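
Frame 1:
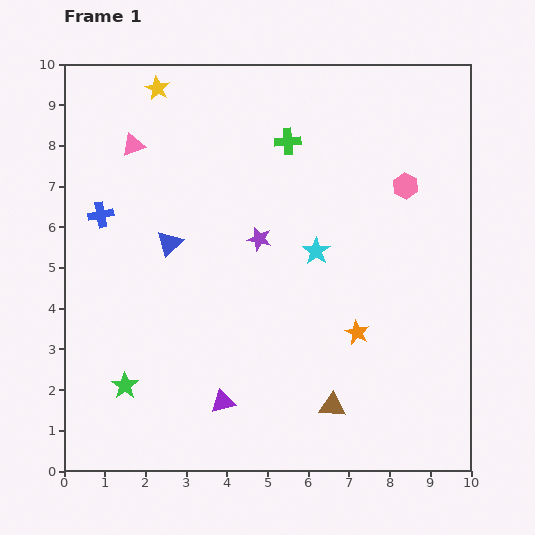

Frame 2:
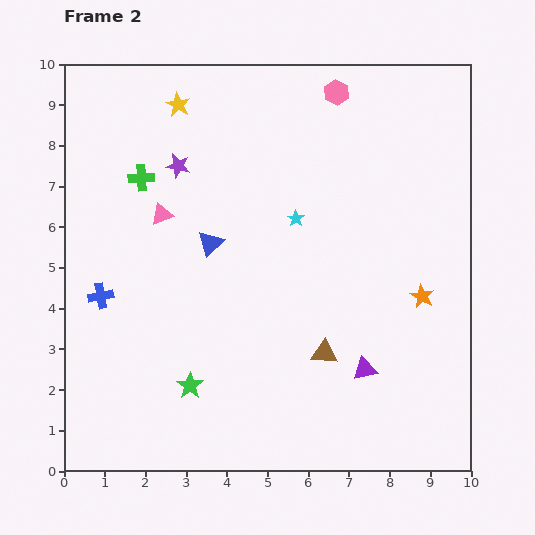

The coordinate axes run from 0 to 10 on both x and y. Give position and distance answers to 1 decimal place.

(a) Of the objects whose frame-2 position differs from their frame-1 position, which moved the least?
the yellow star

(moved 0.6)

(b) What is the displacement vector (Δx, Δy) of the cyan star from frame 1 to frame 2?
(-0.5, 0.8)

The cyan star was at (6.2, 5.4) in frame 1 and (5.7, 6.2) in frame 2.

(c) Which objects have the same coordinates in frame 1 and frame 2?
none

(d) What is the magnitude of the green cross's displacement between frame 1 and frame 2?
3.7

The green cross moved from (5.5, 8.1) to (1.9, 7.2), a distance of √(3.6² + 0.9²) ≈ 3.7.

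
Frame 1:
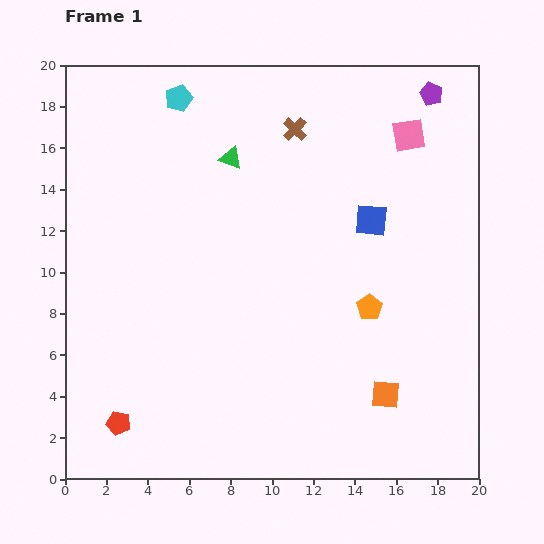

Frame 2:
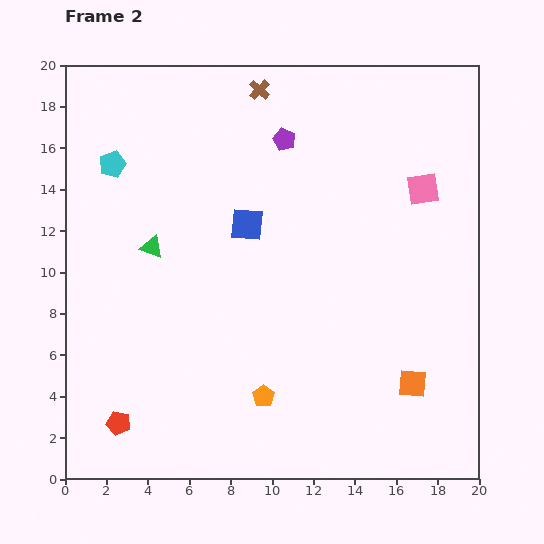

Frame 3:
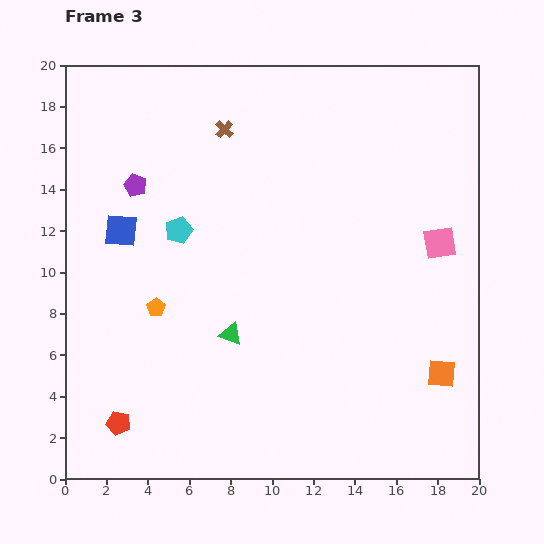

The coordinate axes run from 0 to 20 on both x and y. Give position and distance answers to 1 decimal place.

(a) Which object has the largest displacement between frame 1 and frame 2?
the purple pentagon

(moved 7.4; next 6.7)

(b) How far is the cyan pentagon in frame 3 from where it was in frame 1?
6.4

The cyan pentagon moved from (5.5, 18.4) to (5.5, 12.0), a distance of √(0.0² + 6.4²) ≈ 6.4.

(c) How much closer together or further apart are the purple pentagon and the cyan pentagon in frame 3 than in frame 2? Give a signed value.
-5.4

Distance in frame 2: 8.4. Distance in frame 3: 3.0.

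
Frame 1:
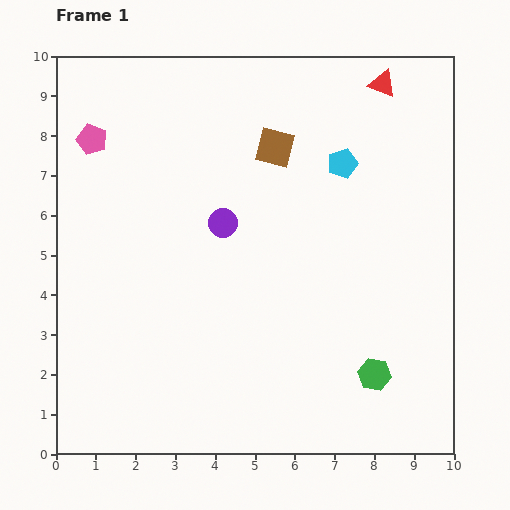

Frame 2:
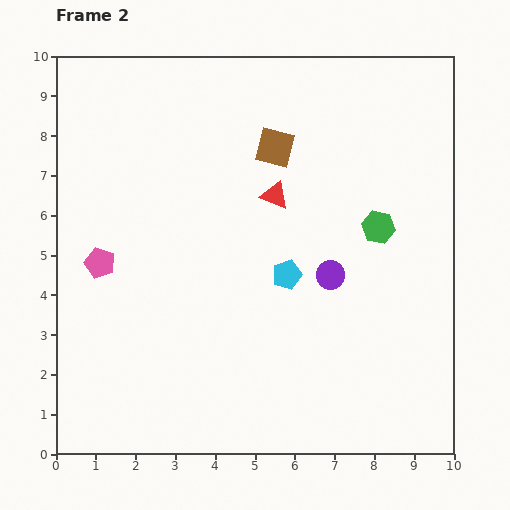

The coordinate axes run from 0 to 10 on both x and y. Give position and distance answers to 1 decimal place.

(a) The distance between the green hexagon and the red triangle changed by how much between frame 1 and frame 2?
-4.6

Distance in frame 1: 7.3. Distance in frame 2: 2.7.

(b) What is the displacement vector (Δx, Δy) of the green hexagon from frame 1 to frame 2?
(0.1, 3.7)

The green hexagon was at (8.0, 2.0) in frame 1 and (8.1, 5.7) in frame 2.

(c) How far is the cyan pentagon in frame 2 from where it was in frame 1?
3.1

The cyan pentagon moved from (7.2, 7.3) to (5.8, 4.5), a distance of √(1.4² + 2.8²) ≈ 3.1.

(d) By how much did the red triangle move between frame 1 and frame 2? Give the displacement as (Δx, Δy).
(-2.7, -2.8)

The red triangle was at (8.2, 9.3) in frame 1 and (5.5, 6.5) in frame 2.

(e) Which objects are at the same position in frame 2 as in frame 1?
the brown square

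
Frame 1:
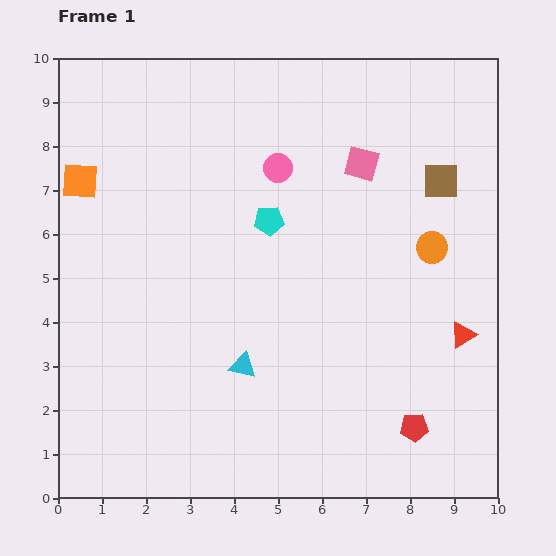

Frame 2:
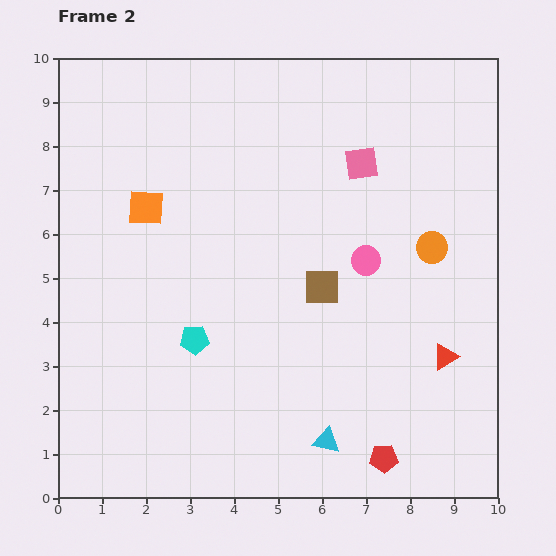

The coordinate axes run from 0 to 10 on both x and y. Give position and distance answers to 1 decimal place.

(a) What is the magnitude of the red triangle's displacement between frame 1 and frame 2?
0.6

The red triangle moved from (9.2, 3.7) to (8.8, 3.2), a distance of √(0.4² + 0.5²) ≈ 0.6.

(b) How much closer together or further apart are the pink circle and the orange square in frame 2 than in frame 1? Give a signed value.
+0.6

Distance in frame 1: 4.5. Distance in frame 2: 5.1.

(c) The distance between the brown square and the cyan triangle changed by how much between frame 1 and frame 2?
-2.7

Distance in frame 1: 6.2. Distance in frame 2: 3.5.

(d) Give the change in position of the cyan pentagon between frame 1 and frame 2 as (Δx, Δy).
(-1.7, -2.7)

The cyan pentagon was at (4.8, 6.3) in frame 1 and (3.1, 3.6) in frame 2.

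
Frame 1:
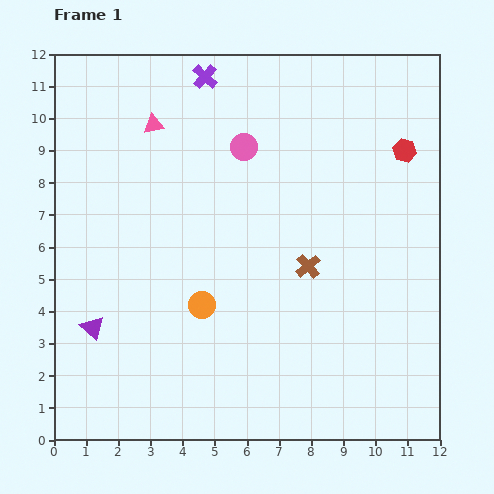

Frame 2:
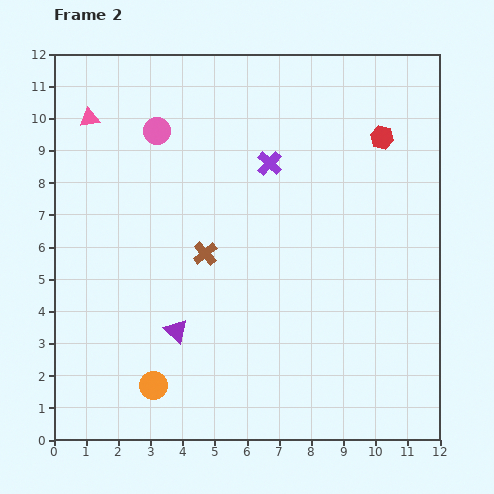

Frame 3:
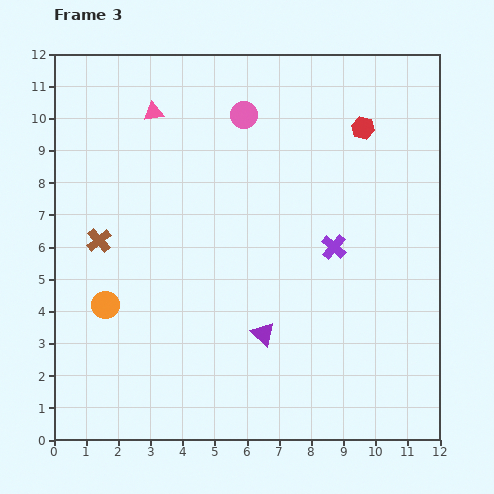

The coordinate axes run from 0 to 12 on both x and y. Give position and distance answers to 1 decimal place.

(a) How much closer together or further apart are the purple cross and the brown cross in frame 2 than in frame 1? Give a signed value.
-3.3

Distance in frame 1: 6.7. Distance in frame 2: 3.4.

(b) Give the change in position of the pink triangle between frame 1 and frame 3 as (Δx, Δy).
(0.0, 0.4)

The pink triangle was at (3.1, 9.8) in frame 1 and (3.1, 10.2) in frame 3.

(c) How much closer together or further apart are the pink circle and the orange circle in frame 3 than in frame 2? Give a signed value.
-0.6

Distance in frame 2: 7.9. Distance in frame 3: 7.3.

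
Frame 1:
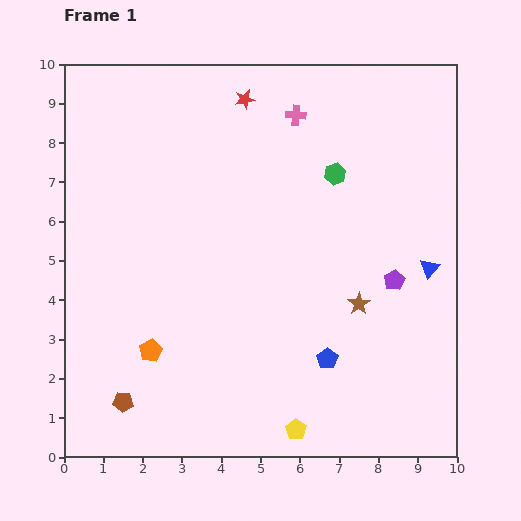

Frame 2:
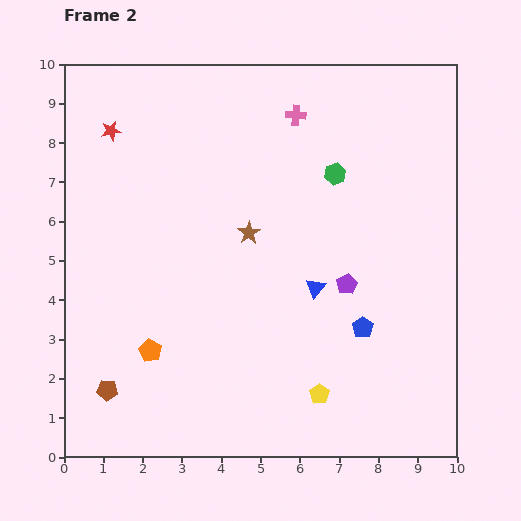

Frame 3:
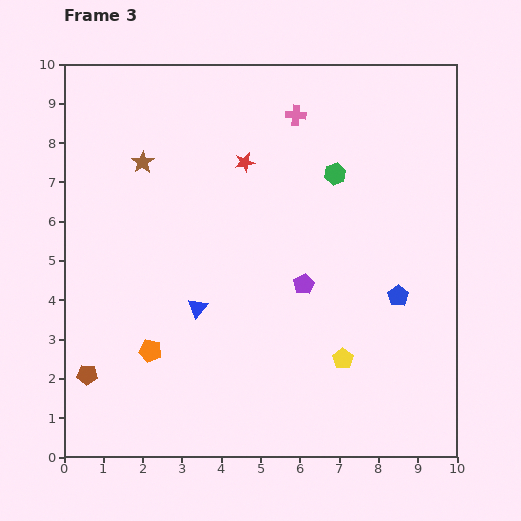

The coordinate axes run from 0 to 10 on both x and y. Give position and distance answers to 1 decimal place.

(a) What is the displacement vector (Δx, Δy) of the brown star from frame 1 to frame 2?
(-2.8, 1.8)

The brown star was at (7.5, 3.9) in frame 1 and (4.7, 5.7) in frame 2.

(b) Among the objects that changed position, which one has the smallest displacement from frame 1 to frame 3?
the brown pentagon

(moved 1.1)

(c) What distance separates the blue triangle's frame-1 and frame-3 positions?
6.0

The blue triangle moved from (9.3, 4.8) to (3.4, 3.8), a distance of √(5.9² + 1.0²) ≈ 6.0.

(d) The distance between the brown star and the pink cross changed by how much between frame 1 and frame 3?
-1.0

Distance in frame 1: 5.1. Distance in frame 3: 4.1.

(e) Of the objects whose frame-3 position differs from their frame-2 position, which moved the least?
the brown pentagon

(moved 0.6)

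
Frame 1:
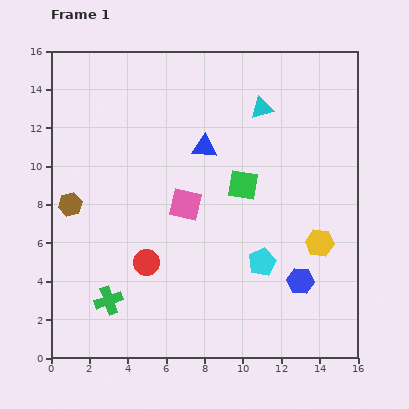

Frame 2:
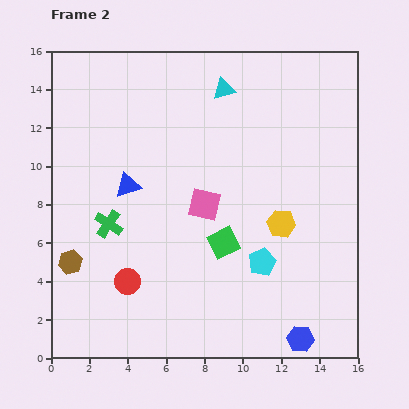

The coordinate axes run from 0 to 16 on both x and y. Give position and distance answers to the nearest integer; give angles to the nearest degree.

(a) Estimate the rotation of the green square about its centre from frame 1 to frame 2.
35° counter-clockwise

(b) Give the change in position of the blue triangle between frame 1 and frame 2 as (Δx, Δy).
(-4, -2)

The blue triangle was at (8, 11) in frame 1 and (4, 9) in frame 2.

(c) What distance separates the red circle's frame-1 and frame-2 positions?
1

The red circle moved from (5, 5) to (4, 4), a distance of √(1² + 1²) ≈ 1.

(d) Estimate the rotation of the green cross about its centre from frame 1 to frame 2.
38° counter-clockwise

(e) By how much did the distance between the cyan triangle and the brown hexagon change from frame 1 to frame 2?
+1

Distance in frame 1: 11. Distance in frame 2: 12.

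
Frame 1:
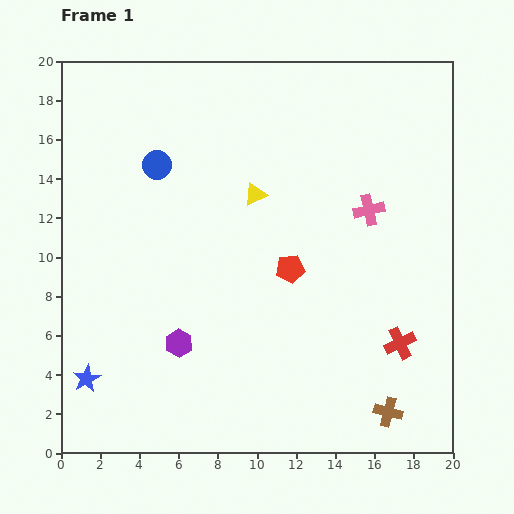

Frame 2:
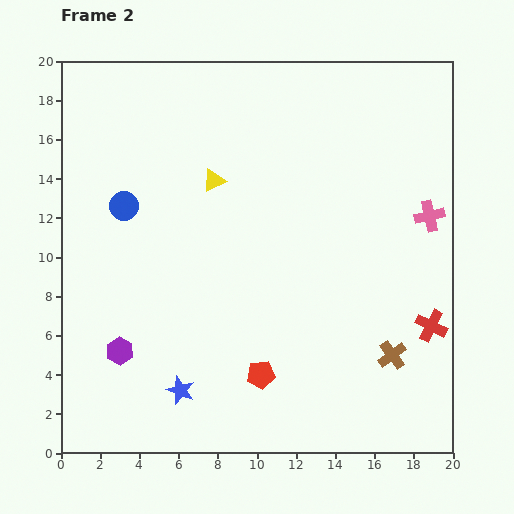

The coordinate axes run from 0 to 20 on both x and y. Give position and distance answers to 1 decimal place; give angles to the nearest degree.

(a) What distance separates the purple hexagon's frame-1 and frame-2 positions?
3.0

The purple hexagon moved from (6.0, 5.6) to (3.0, 5.2), a distance of √(3.0² + 0.4²) ≈ 3.0.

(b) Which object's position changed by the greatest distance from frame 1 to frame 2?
the red pentagon

(moved 5.6; next 4.8)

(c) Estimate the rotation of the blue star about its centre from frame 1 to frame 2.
22° counter-clockwise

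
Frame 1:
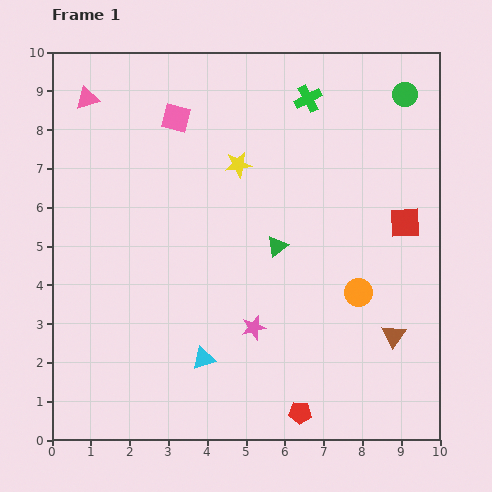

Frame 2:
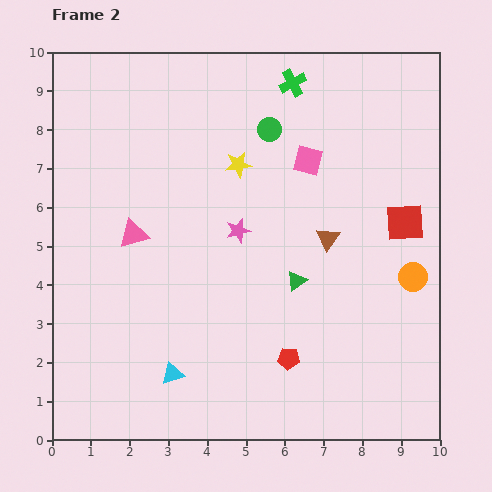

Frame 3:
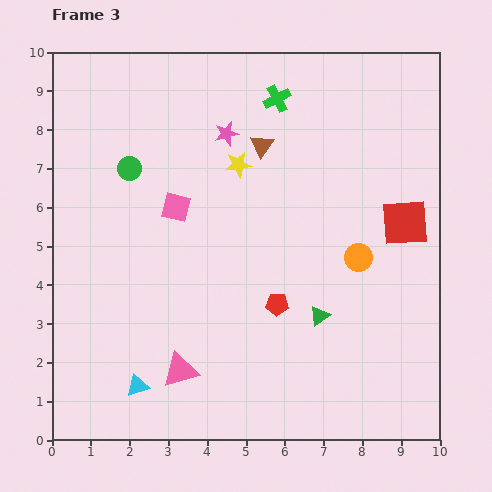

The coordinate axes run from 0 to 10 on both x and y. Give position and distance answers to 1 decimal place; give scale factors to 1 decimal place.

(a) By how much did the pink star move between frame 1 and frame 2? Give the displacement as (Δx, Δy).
(-0.4, 2.5)

The pink star was at (5.2, 2.9) in frame 1 and (4.8, 5.4) in frame 2.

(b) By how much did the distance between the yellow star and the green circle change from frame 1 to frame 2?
-3.5

Distance in frame 1: 4.7. Distance in frame 2: 1.2.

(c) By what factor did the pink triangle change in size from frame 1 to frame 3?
1.5×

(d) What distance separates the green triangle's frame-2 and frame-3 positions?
1.1

The green triangle moved from (6.3, 4.1) to (6.9, 3.2), a distance of √(0.6² + 0.9²) ≈ 1.1.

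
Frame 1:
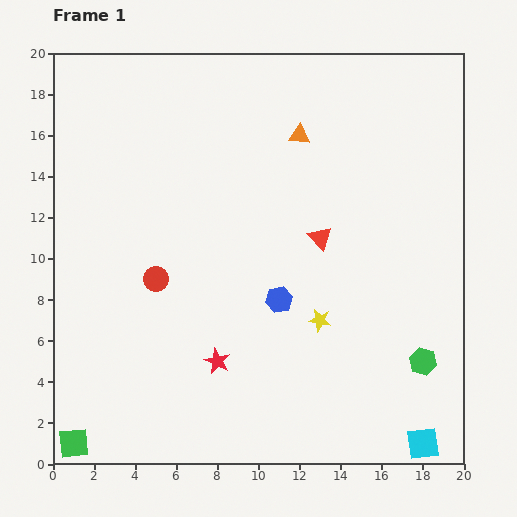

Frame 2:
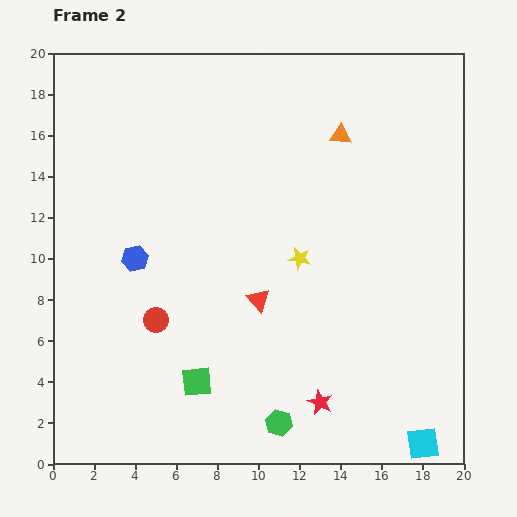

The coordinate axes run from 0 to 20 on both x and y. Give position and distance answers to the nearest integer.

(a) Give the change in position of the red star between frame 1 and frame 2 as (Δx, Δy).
(5, -2)

The red star was at (8, 5) in frame 1 and (13, 3) in frame 2.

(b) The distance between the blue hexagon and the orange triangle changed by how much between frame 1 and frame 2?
+4

Distance in frame 1: 8. Distance in frame 2: 12.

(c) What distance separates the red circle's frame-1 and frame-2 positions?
2

The red circle moved from (5, 9) to (5, 7), a distance of √(0² + 2²) ≈ 2.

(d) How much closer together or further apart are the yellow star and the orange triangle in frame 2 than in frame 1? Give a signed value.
-3

Distance in frame 1: 9. Distance in frame 2: 6.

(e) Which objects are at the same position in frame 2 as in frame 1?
the cyan square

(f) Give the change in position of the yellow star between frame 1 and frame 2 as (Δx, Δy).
(-1, 3)

The yellow star was at (13, 7) in frame 1 and (12, 10) in frame 2.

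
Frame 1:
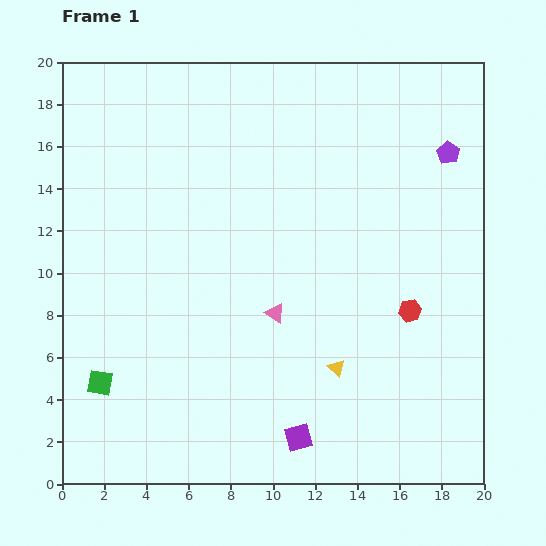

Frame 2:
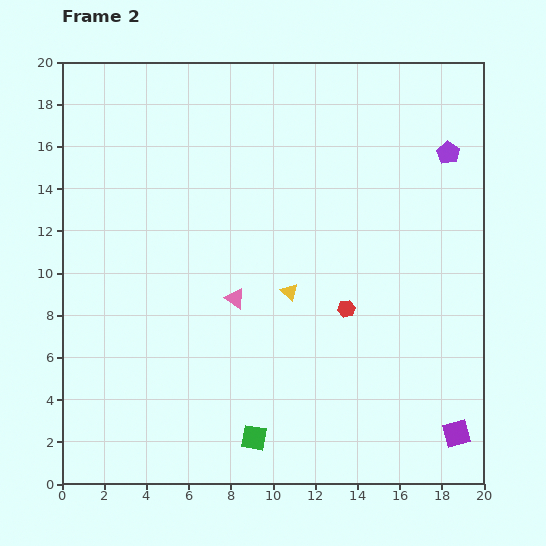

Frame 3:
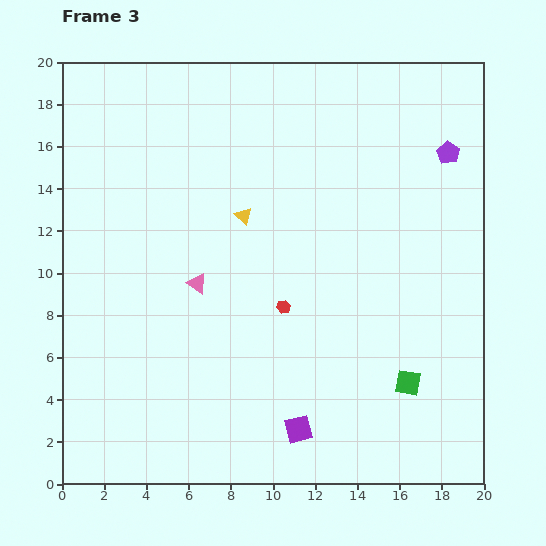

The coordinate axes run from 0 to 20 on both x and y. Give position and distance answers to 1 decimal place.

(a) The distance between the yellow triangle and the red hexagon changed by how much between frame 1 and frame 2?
-1.6

Distance in frame 1: 4.4. Distance in frame 2: 2.8.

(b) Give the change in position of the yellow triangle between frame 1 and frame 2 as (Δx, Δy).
(-2.2, 3.6)

The yellow triangle was at (13.0, 5.5) in frame 1 and (10.8, 9.1) in frame 2.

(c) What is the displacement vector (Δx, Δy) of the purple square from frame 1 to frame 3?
(0.0, 0.4)

The purple square was at (11.2, 2.2) in frame 1 and (11.2, 2.6) in frame 3.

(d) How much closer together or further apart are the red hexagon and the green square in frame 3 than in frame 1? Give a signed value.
-8.2

Distance in frame 1: 15.1. Distance in frame 3: 6.9.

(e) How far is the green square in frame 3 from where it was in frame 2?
7.7

The green square moved from (9.1, 2.2) to (16.4, 4.8), a distance of √(7.3² + 2.6²) ≈ 7.7.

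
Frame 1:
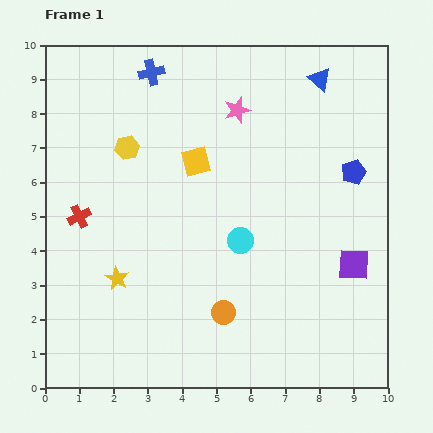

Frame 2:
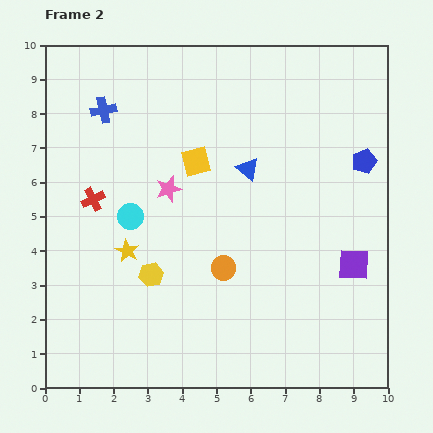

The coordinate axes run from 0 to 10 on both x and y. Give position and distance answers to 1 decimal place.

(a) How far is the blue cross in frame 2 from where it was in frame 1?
1.8

The blue cross moved from (3.1, 9.2) to (1.7, 8.1), a distance of √(1.4² + 1.1²) ≈ 1.8.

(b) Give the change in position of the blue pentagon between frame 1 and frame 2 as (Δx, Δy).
(0.3, 0.3)

The blue pentagon was at (9.0, 6.3) in frame 1 and (9.3, 6.6) in frame 2.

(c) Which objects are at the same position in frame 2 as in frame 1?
the yellow square, the purple square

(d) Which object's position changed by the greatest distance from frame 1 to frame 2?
the yellow hexagon

(moved 3.8; next 3.3)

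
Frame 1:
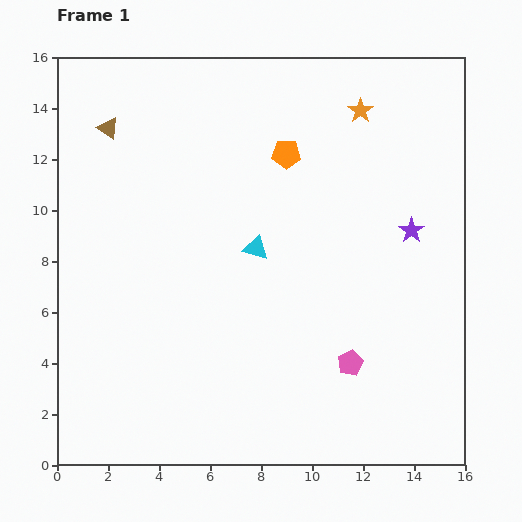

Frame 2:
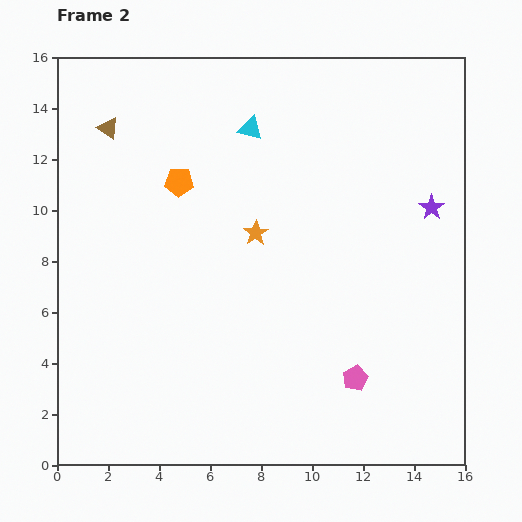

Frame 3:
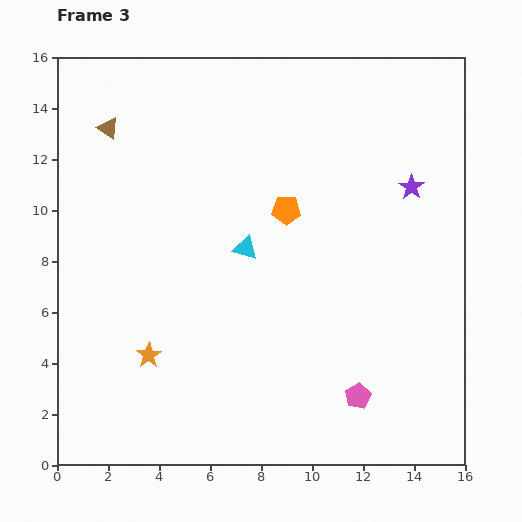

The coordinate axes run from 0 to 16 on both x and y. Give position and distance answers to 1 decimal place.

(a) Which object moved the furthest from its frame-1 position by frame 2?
the orange star

(moved 6.3; next 4.7)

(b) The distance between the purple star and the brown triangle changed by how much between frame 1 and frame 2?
+0.5

Distance in frame 1: 12.6. Distance in frame 2: 13.1.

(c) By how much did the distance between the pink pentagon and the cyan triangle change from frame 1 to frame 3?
+1.5

Distance in frame 1: 5.8. Distance in frame 3: 7.3.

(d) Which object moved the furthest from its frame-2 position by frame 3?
the orange star

(moved 6.4; next 4.7)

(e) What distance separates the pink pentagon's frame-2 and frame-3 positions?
0.7

The pink pentagon moved from (11.7, 3.4) to (11.8, 2.7), a distance of √(0.1² + 0.7²) ≈ 0.7.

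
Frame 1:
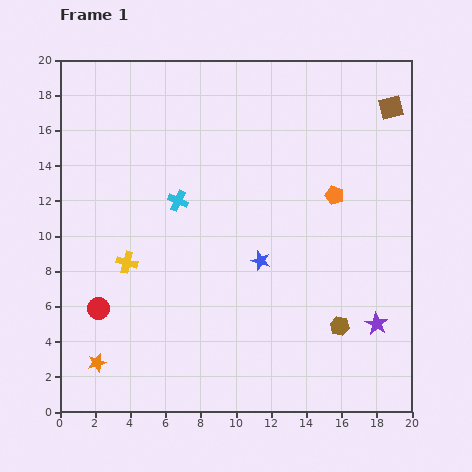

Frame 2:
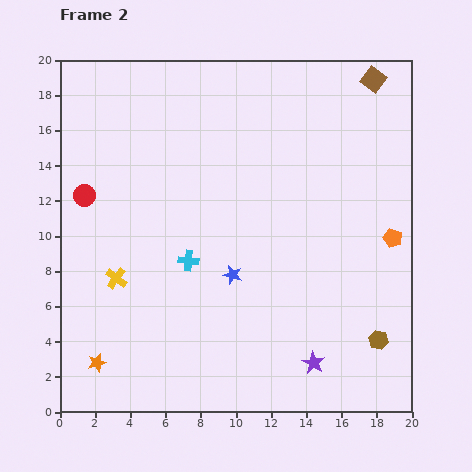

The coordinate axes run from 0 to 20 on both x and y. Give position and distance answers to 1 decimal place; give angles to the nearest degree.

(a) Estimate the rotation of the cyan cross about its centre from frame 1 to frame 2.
17° counter-clockwise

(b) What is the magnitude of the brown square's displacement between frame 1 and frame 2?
1.9

The brown square moved from (18.8, 17.3) to (17.8, 18.9), a distance of √(1.0² + 1.6²) ≈ 1.9.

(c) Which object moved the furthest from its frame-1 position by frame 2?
the red circle

(moved 6.4; next 4.2)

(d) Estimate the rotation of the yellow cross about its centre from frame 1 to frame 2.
23° clockwise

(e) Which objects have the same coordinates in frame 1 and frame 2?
the orange star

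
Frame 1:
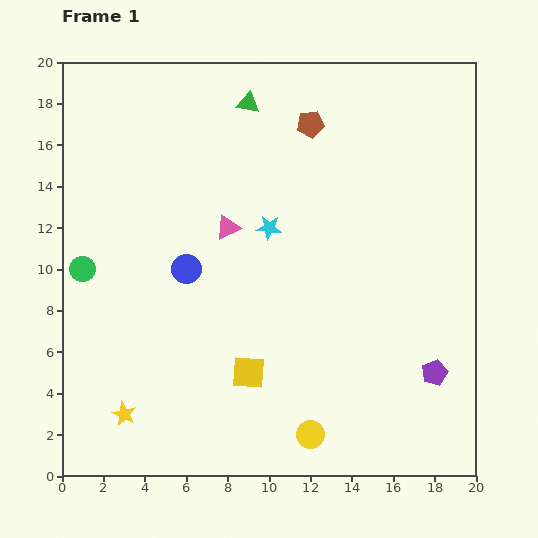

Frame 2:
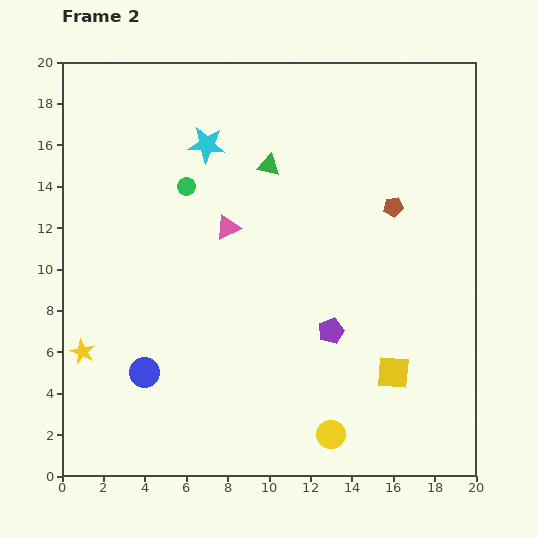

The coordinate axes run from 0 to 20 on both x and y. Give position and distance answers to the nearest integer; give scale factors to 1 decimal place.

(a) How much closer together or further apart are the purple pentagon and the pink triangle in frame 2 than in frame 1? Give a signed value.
-5

Distance in frame 1: 12. Distance in frame 2: 7.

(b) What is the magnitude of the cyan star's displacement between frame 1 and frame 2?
5

The cyan star moved from (10, 12) to (7, 16), a distance of √(3² + 4²) ≈ 5.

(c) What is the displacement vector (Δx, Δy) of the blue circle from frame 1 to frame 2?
(-2, -5)

The blue circle was at (6, 10) in frame 1 and (4, 5) in frame 2.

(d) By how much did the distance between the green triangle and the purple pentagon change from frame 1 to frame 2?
-7

Distance in frame 1: 16. Distance in frame 2: 9.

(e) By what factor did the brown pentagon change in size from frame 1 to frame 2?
0.7×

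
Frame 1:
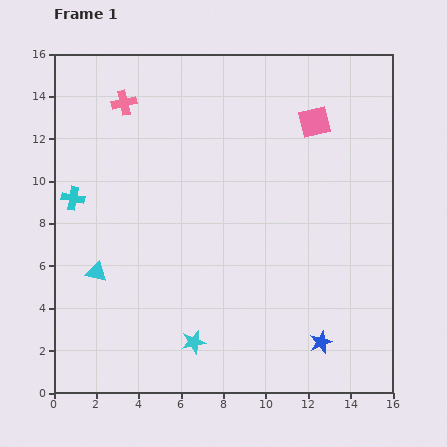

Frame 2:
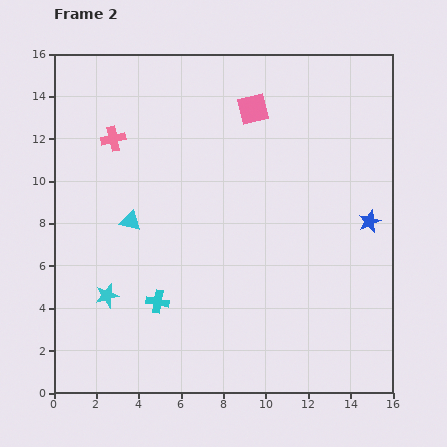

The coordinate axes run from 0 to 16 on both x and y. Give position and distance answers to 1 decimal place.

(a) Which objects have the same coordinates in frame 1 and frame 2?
none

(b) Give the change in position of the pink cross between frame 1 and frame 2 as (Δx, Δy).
(-0.5, -1.7)

The pink cross was at (3.3, 13.7) in frame 1 and (2.8, 12.0) in frame 2.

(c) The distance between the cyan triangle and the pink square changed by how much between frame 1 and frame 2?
-4.6

Distance in frame 1: 12.5. Distance in frame 2: 7.9.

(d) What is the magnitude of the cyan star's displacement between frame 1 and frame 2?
4.7

The cyan star moved from (6.6, 2.4) to (2.5, 4.6), a distance of √(4.1² + 2.2²) ≈ 4.7.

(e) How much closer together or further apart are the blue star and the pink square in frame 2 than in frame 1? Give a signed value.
-2.8

Distance in frame 1: 10.4. Distance in frame 2: 7.6.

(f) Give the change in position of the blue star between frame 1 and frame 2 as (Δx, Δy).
(2.3, 5.7)

The blue star was at (12.6, 2.4) in frame 1 and (14.9, 8.1) in frame 2.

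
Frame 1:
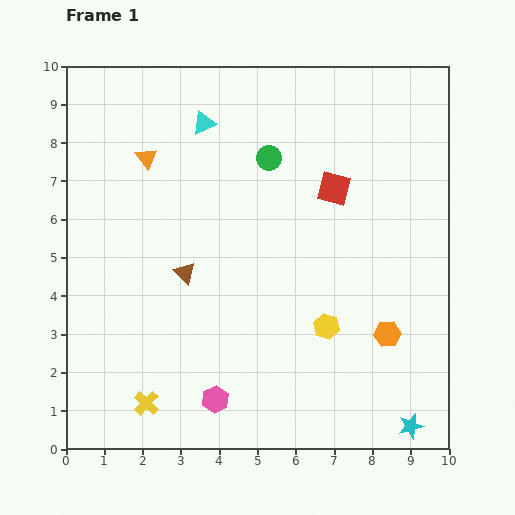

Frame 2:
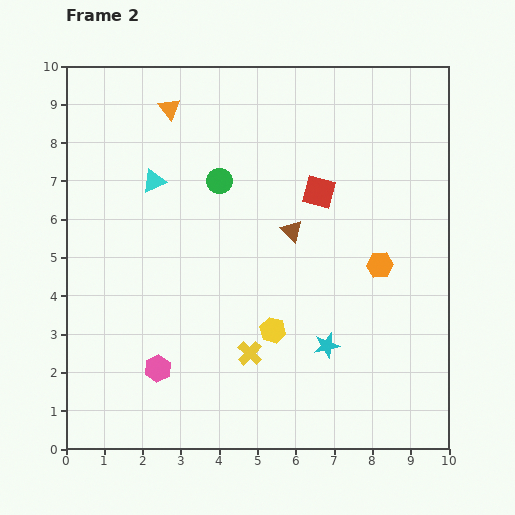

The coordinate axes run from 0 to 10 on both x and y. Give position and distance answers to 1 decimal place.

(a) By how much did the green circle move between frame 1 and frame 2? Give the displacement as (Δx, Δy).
(-1.3, -0.6)

The green circle was at (5.3, 7.6) in frame 1 and (4.0, 7.0) in frame 2.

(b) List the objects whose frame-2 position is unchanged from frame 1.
none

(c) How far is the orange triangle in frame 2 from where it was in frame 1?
1.4

The orange triangle moved from (2.1, 7.6) to (2.7, 8.9), a distance of √(0.6² + 1.3²) ≈ 1.4.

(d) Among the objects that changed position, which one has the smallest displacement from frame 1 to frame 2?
the red square

(moved 0.4)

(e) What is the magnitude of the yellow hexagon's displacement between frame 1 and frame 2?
1.4

The yellow hexagon moved from (6.8, 3.2) to (5.4, 3.1), a distance of √(1.4² + 0.1²) ≈ 1.4.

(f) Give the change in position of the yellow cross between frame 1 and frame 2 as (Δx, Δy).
(2.7, 1.3)

The yellow cross was at (2.1, 1.2) in frame 1 and (4.8, 2.5) in frame 2.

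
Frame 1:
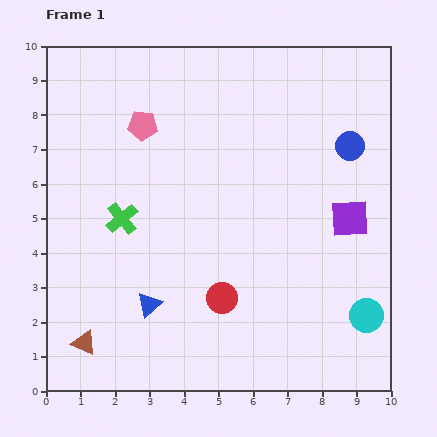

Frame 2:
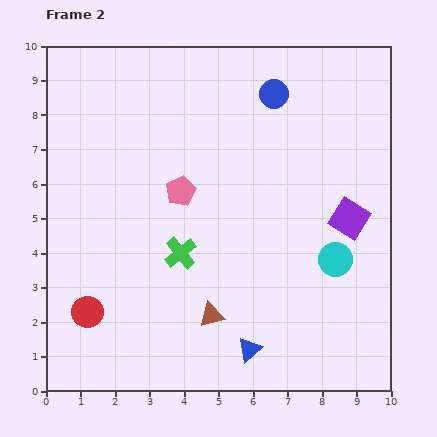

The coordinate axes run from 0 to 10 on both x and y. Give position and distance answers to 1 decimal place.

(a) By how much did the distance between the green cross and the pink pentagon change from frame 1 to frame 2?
-1.0

Distance in frame 1: 2.8. Distance in frame 2: 1.8.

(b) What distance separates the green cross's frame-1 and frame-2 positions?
2.0

The green cross moved from (2.2, 5.0) to (3.9, 4.0), a distance of √(1.7² + 1.0²) ≈ 2.0.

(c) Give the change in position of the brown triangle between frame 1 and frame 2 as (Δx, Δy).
(3.7, 0.8)

The brown triangle was at (1.1, 1.4) in frame 1 and (4.8, 2.2) in frame 2.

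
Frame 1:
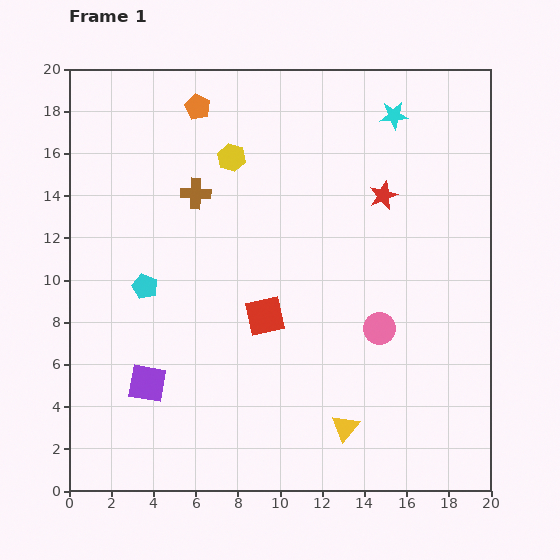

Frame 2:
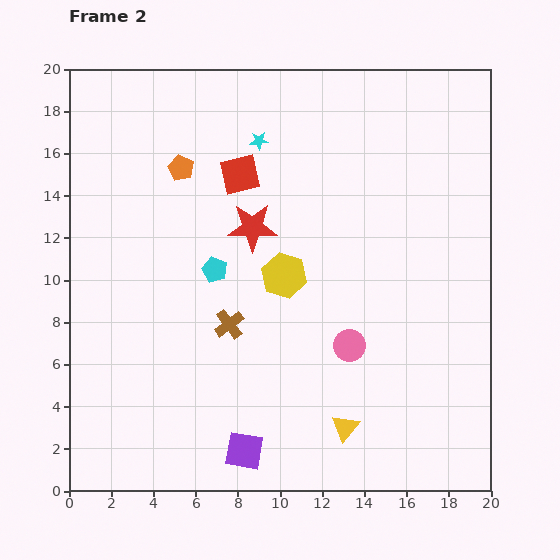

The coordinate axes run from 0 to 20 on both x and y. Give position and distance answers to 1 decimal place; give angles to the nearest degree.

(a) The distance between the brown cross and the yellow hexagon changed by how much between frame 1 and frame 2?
+1.1

Distance in frame 1: 2.4. Distance in frame 2: 3.5.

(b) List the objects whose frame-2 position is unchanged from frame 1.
the yellow triangle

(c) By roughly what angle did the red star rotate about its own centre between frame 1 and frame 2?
22° clockwise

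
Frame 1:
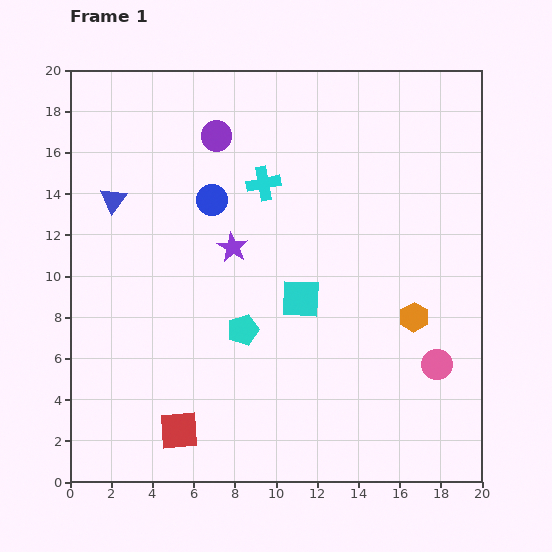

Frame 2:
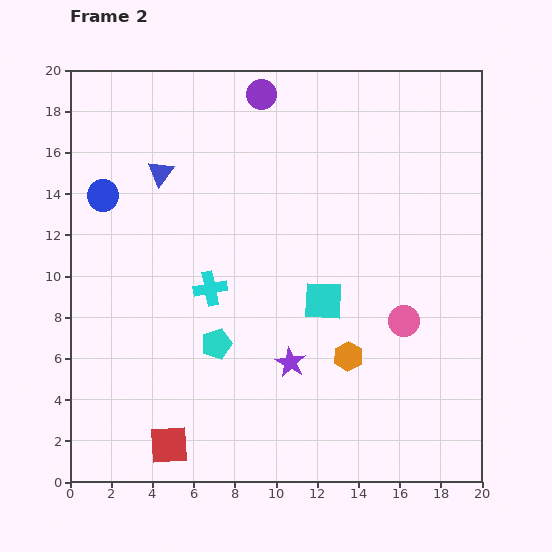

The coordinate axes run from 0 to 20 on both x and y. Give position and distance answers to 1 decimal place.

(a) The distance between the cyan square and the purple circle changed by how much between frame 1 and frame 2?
+1.5

Distance in frame 1: 8.9. Distance in frame 2: 10.4.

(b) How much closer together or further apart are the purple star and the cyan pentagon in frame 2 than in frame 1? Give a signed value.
-0.3

Distance in frame 1: 4.0. Distance in frame 2: 3.7.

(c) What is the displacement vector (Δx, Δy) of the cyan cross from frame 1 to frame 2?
(-2.6, -5.1)

The cyan cross was at (9.4, 14.5) in frame 1 and (6.8, 9.4) in frame 2.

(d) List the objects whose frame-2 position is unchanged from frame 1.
none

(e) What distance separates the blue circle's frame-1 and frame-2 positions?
5.3

The blue circle moved from (6.9, 13.7) to (1.6, 13.9), a distance of √(5.3² + 0.2²) ≈ 5.3.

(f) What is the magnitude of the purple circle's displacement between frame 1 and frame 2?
3.0

The purple circle moved from (7.1, 16.8) to (9.3, 18.8), a distance of √(2.2² + 2.0²) ≈ 3.0.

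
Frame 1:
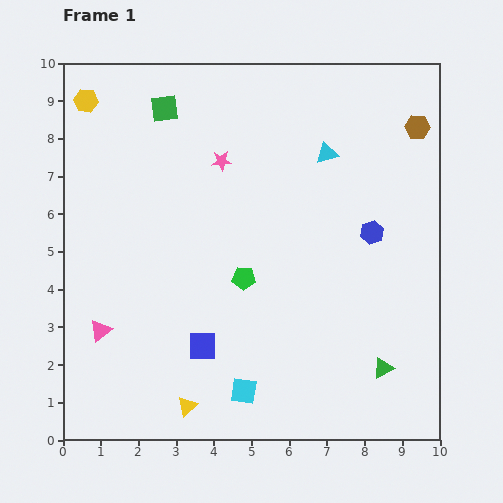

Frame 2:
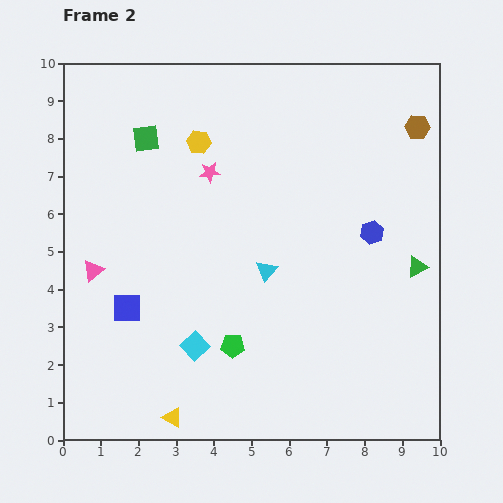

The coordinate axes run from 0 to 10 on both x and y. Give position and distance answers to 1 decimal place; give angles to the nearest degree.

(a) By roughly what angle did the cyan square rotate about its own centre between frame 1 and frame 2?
38° clockwise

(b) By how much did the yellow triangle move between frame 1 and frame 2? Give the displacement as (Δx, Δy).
(-0.4, -0.3)

The yellow triangle was at (3.3, 0.9) in frame 1 and (2.9, 0.6) in frame 2.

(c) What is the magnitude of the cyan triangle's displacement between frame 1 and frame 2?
3.5

The cyan triangle moved from (7.0, 7.6) to (5.4, 4.5), a distance of √(1.6² + 3.1²) ≈ 3.5.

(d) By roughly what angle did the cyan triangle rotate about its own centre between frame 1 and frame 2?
35° counter-clockwise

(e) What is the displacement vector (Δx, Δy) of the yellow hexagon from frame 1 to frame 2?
(3.0, -1.1)

The yellow hexagon was at (0.6, 9.0) in frame 1 and (3.6, 7.9) in frame 2.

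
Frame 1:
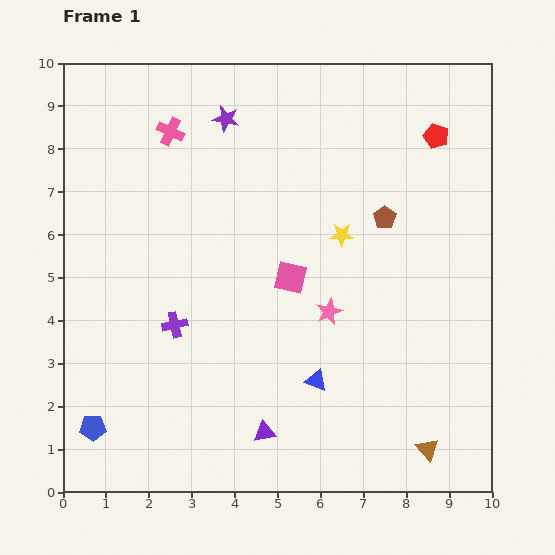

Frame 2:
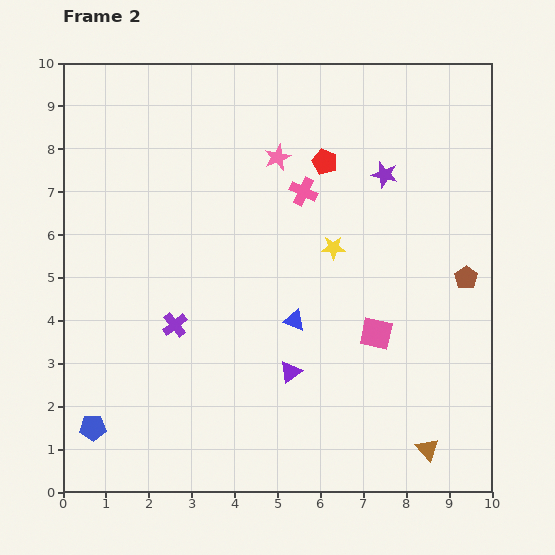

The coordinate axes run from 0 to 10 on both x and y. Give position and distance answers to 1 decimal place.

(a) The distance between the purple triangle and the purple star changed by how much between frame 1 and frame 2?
-2.3

Distance in frame 1: 7.4. Distance in frame 2: 5.1.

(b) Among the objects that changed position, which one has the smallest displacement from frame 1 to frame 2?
the yellow star

(moved 0.4)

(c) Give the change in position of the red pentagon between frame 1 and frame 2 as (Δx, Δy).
(-2.6, -0.6)

The red pentagon was at (8.7, 8.3) in frame 1 and (6.1, 7.7) in frame 2.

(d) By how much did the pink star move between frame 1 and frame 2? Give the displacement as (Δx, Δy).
(-1.2, 3.6)

The pink star was at (6.2, 4.2) in frame 1 and (5.0, 7.8) in frame 2.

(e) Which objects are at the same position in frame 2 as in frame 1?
the blue pentagon, the brown triangle, the purple cross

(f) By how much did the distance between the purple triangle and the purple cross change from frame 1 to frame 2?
-0.4

Distance in frame 1: 3.3. Distance in frame 2: 2.9.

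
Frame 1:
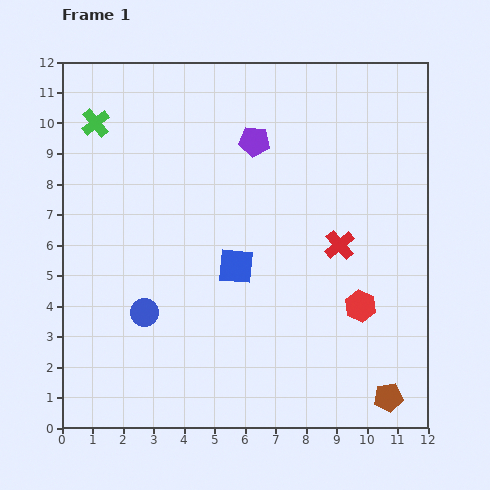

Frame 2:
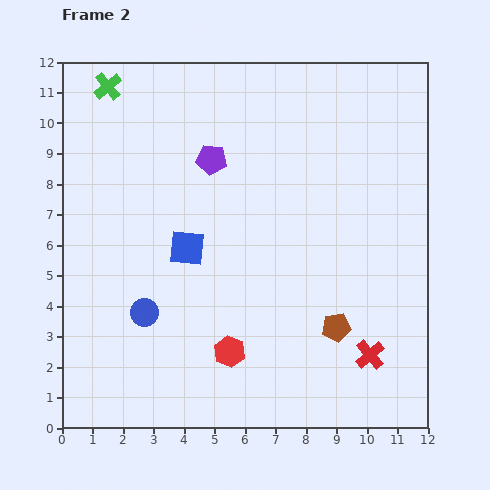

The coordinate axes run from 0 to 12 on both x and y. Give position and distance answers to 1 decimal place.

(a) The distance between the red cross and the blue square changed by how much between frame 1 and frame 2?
+3.4

Distance in frame 1: 3.5. Distance in frame 2: 6.9.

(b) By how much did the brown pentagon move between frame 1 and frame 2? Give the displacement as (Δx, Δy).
(-1.7, 2.3)

The brown pentagon was at (10.7, 1.0) in frame 1 and (9.0, 3.3) in frame 2.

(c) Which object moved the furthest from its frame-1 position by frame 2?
the red hexagon

(moved 4.6; next 3.7)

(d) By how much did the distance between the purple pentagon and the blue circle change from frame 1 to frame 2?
-1.2

Distance in frame 1: 6.7. Distance in frame 2: 5.5.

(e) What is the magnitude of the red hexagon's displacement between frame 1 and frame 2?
4.6

The red hexagon moved from (9.8, 4.0) to (5.5, 2.5), a distance of √(4.3² + 1.5²) ≈ 4.6.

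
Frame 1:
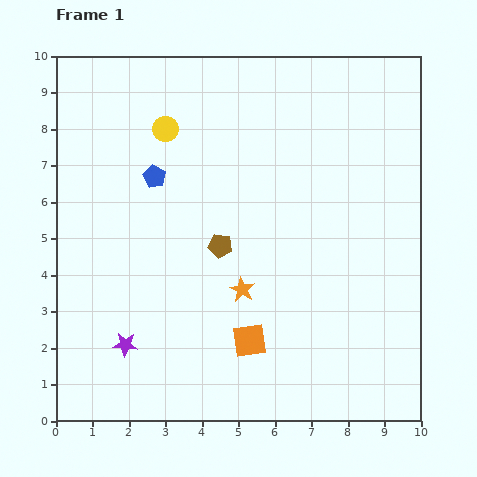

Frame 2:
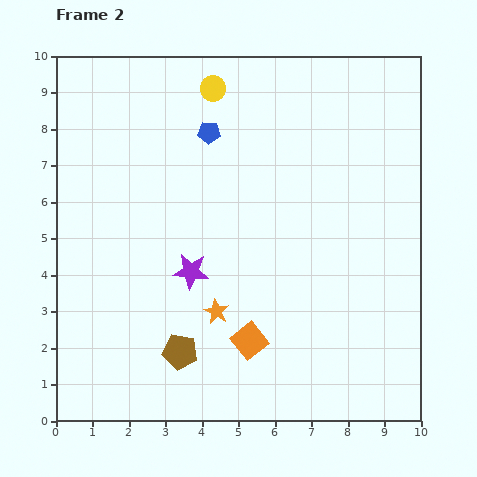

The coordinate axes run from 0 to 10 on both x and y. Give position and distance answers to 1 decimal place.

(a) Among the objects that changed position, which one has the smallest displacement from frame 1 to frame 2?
the orange star

(moved 0.9)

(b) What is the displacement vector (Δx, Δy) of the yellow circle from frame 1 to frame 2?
(1.3, 1.1)

The yellow circle was at (3.0, 8.0) in frame 1 and (4.3, 9.1) in frame 2.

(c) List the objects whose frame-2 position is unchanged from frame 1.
the orange square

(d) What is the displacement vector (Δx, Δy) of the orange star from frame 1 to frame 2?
(-0.7, -0.6)

The orange star was at (5.1, 3.6) in frame 1 and (4.4, 3.0) in frame 2.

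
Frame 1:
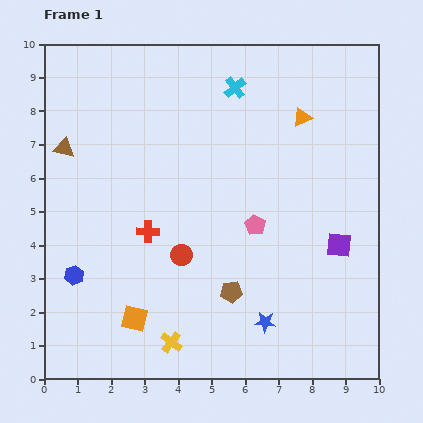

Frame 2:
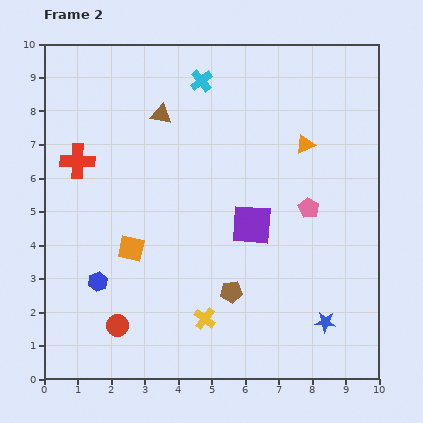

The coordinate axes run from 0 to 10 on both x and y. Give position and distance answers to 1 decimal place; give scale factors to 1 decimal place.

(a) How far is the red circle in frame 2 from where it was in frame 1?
2.8

The red circle moved from (4.1, 3.7) to (2.2, 1.6), a distance of √(1.9² + 2.1²) ≈ 2.8.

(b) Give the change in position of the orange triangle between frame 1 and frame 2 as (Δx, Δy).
(0.1, -0.8)

The orange triangle was at (7.7, 7.8) in frame 1 and (7.8, 7.0) in frame 2.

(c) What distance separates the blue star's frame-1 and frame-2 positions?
1.8

The blue star moved from (6.6, 1.7) to (8.4, 1.7), a distance of √(1.8² + 0.0²) ≈ 1.8.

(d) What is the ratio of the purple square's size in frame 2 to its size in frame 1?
1.6×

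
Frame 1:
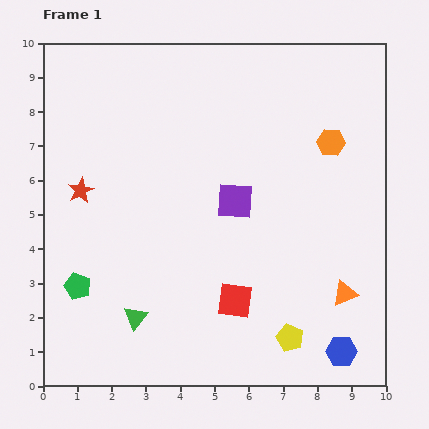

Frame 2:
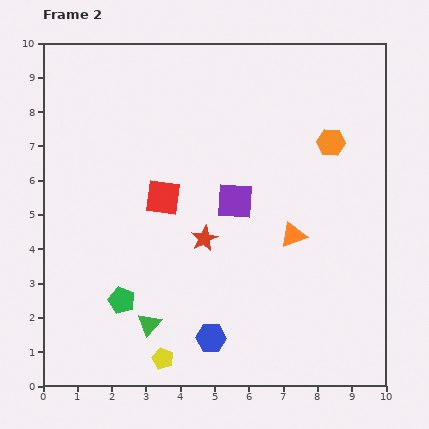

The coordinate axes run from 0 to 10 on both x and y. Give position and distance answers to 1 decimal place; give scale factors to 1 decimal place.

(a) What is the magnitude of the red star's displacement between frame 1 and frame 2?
3.9

The red star moved from (1.1, 5.7) to (4.7, 4.3), a distance of √(3.6² + 1.4²) ≈ 3.9.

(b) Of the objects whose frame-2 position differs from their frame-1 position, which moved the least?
the green triangle

(moved 0.4)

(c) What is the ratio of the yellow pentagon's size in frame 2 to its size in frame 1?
0.8×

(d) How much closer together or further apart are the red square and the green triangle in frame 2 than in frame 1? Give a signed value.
+0.8

Distance in frame 1: 2.9. Distance in frame 2: 3.7.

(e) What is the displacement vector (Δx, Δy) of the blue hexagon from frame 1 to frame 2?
(-3.8, 0.4)

The blue hexagon was at (8.7, 1.0) in frame 1 and (4.9, 1.4) in frame 2.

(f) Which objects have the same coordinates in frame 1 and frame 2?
the purple square, the orange hexagon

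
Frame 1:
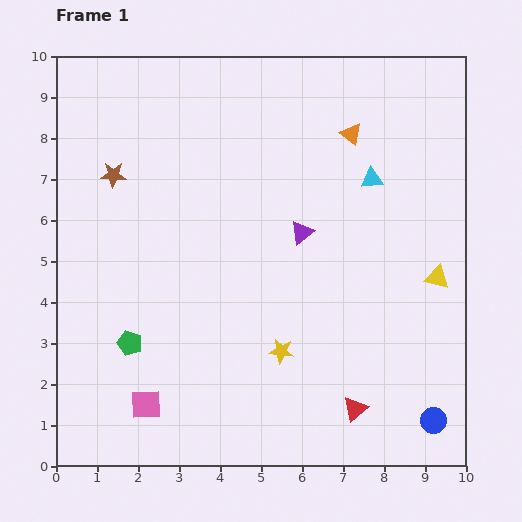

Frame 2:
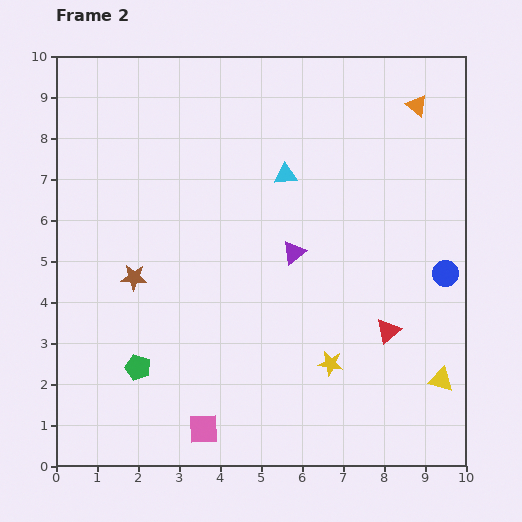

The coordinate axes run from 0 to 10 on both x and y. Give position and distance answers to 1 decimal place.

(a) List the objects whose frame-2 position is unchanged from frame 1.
none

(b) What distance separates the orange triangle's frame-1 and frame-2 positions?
1.7

The orange triangle moved from (7.2, 8.1) to (8.8, 8.8), a distance of √(1.6² + 0.7²) ≈ 1.7.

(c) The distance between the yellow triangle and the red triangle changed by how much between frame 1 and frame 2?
-2.0

Distance in frame 1: 3.8. Distance in frame 2: 1.8.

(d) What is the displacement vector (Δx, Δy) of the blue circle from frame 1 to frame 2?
(0.3, 3.6)

The blue circle was at (9.2, 1.1) in frame 1 and (9.5, 4.7) in frame 2.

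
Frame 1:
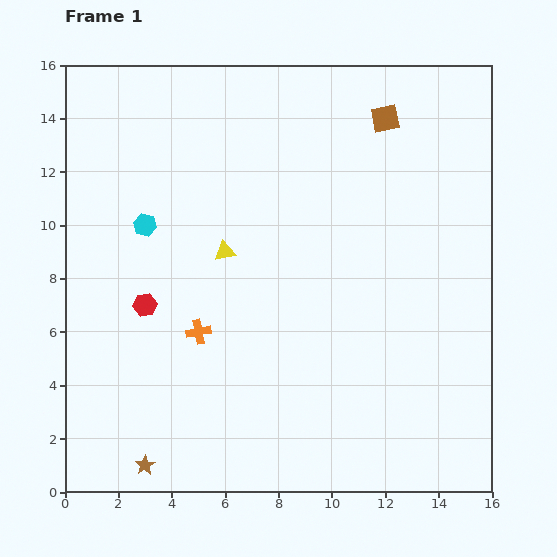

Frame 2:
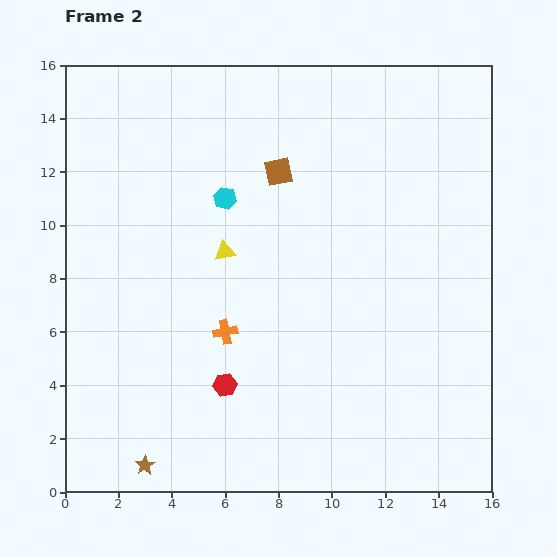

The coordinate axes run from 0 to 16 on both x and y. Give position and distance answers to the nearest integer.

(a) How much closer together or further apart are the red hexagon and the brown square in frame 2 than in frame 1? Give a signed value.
-3

Distance in frame 1: 11. Distance in frame 2: 8.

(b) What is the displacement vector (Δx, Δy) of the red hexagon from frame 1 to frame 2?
(3, -3)

The red hexagon was at (3, 7) in frame 1 and (6, 4) in frame 2.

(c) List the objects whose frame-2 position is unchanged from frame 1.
the yellow triangle, the brown star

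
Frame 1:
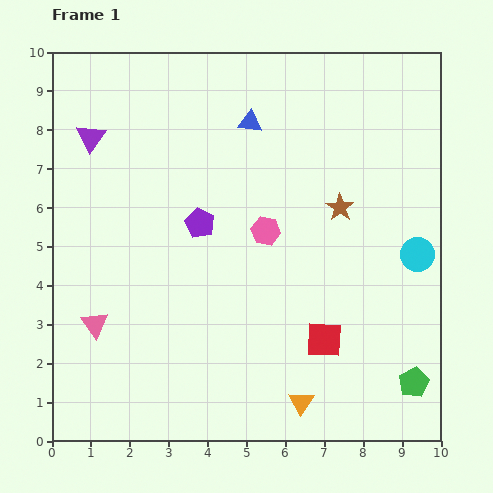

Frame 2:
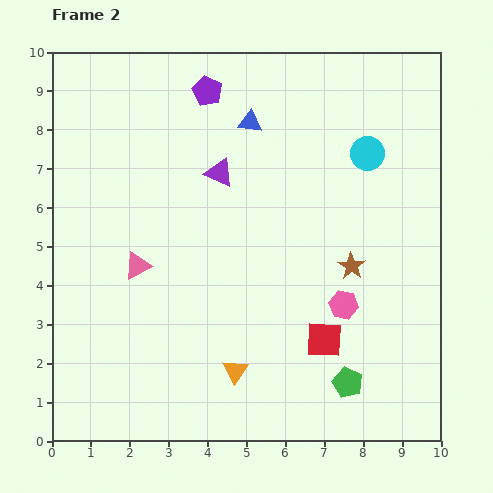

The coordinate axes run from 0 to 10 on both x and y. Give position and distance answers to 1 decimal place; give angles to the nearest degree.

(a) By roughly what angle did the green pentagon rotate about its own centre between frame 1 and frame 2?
21° counter-clockwise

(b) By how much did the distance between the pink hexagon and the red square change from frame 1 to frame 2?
-2.2

Distance in frame 1: 3.2. Distance in frame 2: 1.0.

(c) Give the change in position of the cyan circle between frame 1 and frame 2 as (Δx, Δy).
(-1.3, 2.6)

The cyan circle was at (9.4, 4.8) in frame 1 and (8.1, 7.4) in frame 2.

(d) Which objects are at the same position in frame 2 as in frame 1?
the red square, the blue triangle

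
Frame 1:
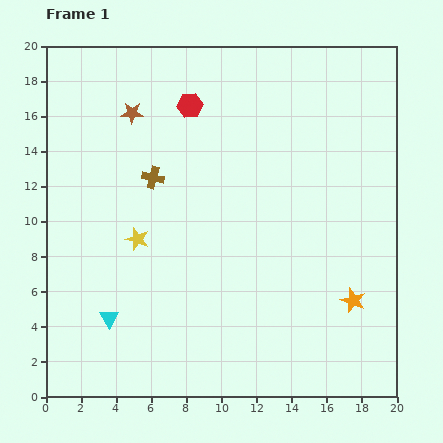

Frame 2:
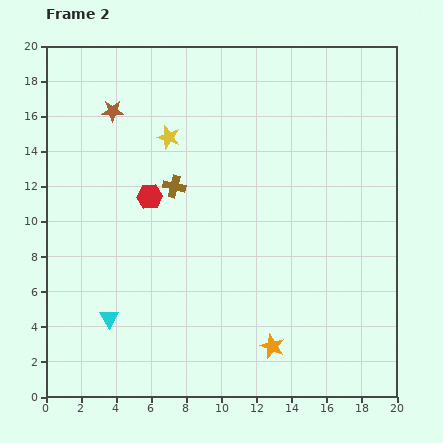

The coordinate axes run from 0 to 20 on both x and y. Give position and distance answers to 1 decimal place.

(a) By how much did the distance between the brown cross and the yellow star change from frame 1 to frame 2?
-0.8

Distance in frame 1: 3.6. Distance in frame 2: 2.8.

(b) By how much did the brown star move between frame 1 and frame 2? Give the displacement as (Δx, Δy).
(-1.1, 0.1)

The brown star was at (4.9, 16.2) in frame 1 and (3.8, 16.3) in frame 2.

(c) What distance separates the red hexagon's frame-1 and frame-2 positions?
5.7

The red hexagon moved from (8.2, 16.6) to (5.9, 11.4), a distance of √(2.3² + 5.2²) ≈ 5.7.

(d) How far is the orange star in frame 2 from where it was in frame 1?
5.3

The orange star moved from (17.5, 5.5) to (12.9, 2.9), a distance of √(4.6² + 2.6²) ≈ 5.3.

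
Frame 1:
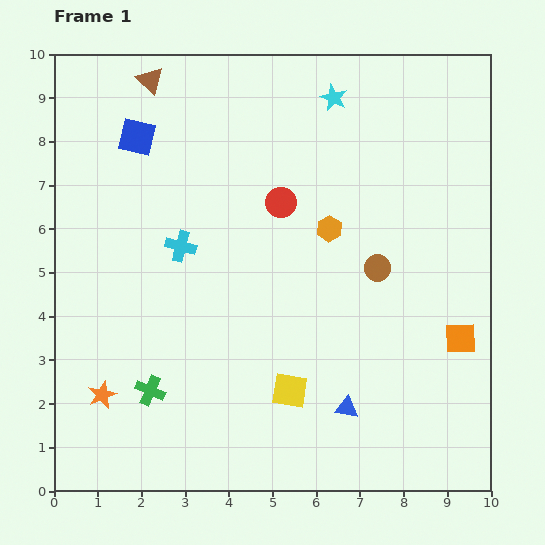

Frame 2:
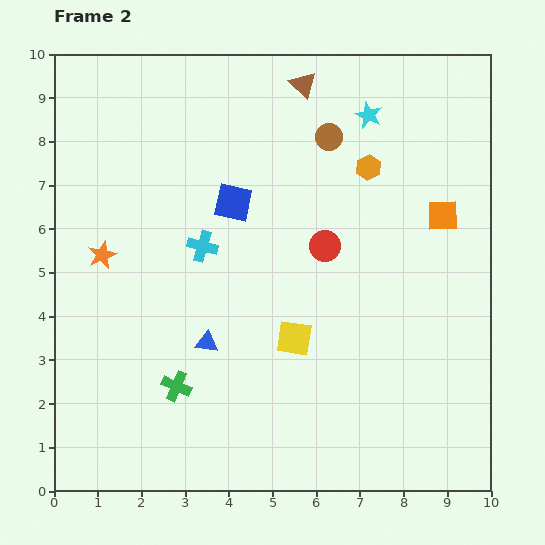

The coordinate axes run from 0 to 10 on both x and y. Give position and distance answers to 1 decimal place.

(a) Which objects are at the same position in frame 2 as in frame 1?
none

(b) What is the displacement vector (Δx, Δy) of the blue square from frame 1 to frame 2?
(2.2, -1.5)

The blue square was at (1.9, 8.1) in frame 1 and (4.1, 6.6) in frame 2.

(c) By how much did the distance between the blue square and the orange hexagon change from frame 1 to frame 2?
-1.7

Distance in frame 1: 4.9. Distance in frame 2: 3.2.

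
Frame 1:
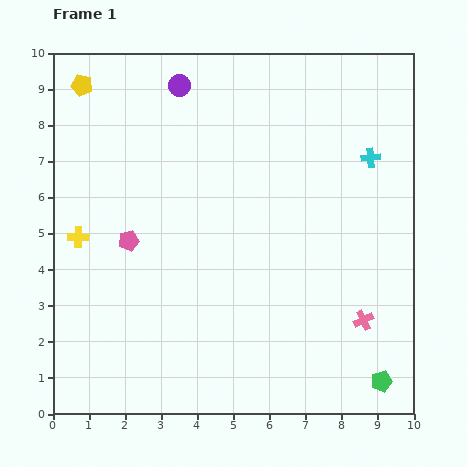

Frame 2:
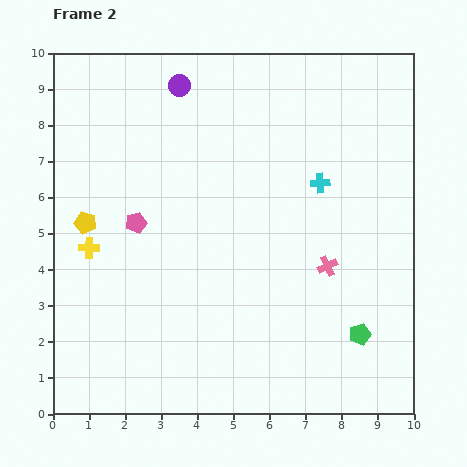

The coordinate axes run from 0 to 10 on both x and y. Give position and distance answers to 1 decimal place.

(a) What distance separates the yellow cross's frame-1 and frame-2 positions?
0.4

The yellow cross moved from (0.7, 4.9) to (1.0, 4.6), a distance of √(0.3² + 0.3²) ≈ 0.4.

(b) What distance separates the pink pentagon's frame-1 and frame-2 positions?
0.5

The pink pentagon moved from (2.1, 4.8) to (2.3, 5.3), a distance of √(0.2² + 0.5²) ≈ 0.5.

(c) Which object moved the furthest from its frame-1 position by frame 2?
the yellow pentagon

(moved 3.8; next 1.8)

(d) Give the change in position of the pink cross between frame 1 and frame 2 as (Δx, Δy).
(-1.0, 1.5)

The pink cross was at (8.6, 2.6) in frame 1 and (7.6, 4.1) in frame 2.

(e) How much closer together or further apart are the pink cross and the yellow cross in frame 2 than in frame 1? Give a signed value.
-1.6

Distance in frame 1: 8.2. Distance in frame 2: 6.6.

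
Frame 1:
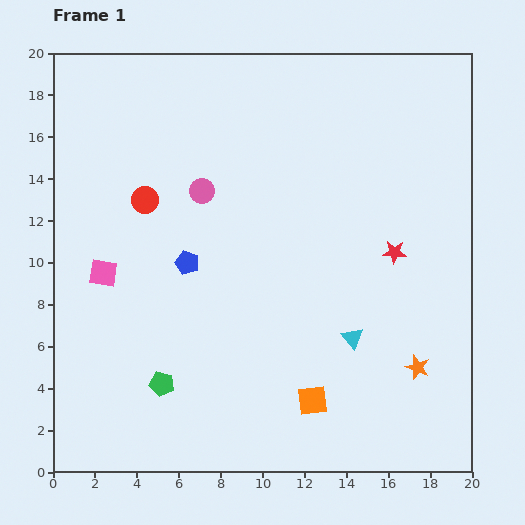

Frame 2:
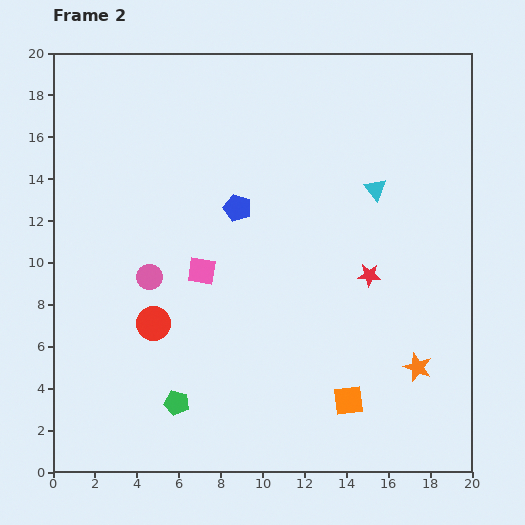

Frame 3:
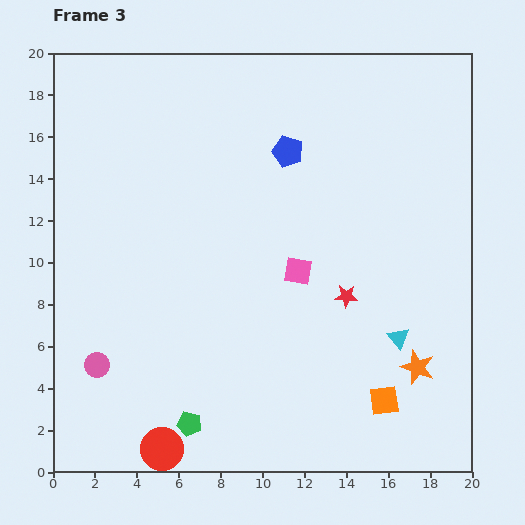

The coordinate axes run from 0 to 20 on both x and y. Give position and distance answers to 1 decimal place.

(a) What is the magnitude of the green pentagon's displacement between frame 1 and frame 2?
1.1

The green pentagon moved from (5.2, 4.2) to (5.9, 3.3), a distance of √(0.7² + 0.9²) ≈ 1.1.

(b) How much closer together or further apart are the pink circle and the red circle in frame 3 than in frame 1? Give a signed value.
+2.4

Distance in frame 1: 2.7. Distance in frame 3: 5.1.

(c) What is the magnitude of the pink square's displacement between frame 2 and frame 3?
4.6

The pink square moved from (7.1, 9.6) to (11.7, 9.6), a distance of √(4.6² + 0.0²) ≈ 4.6.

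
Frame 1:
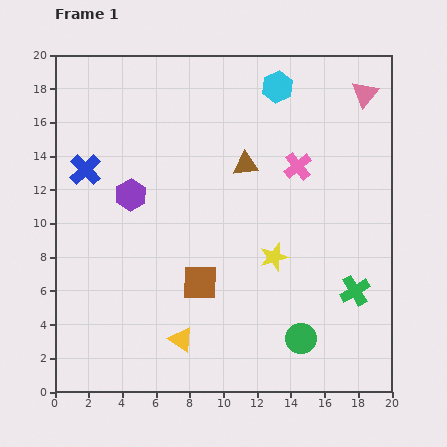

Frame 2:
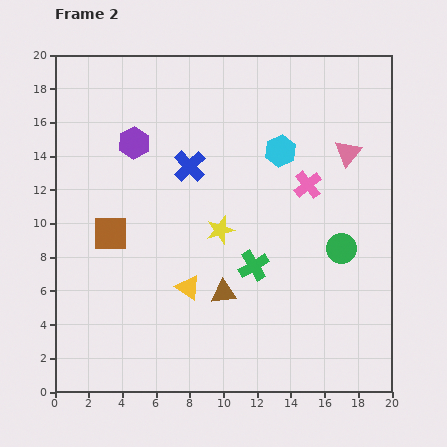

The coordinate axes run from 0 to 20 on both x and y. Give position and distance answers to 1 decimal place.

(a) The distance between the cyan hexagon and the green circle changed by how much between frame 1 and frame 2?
-8.2

Distance in frame 1: 15.0. Distance in frame 2: 6.8.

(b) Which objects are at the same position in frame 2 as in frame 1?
none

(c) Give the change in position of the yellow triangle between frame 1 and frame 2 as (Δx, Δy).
(0.4, 3.1)

The yellow triangle was at (7.5, 3.1) in frame 1 and (7.9, 6.2) in frame 2.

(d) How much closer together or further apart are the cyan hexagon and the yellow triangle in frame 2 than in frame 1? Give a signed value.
-6.2

Distance in frame 1: 16.0. Distance in frame 2: 9.8.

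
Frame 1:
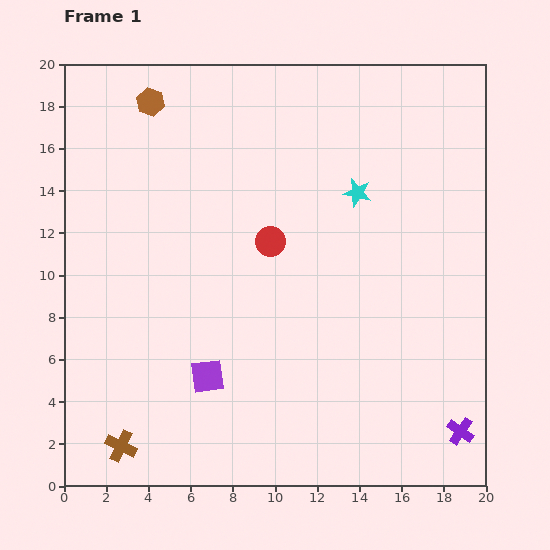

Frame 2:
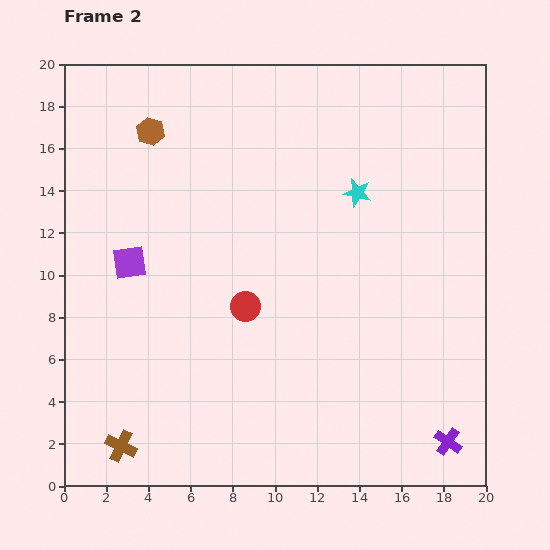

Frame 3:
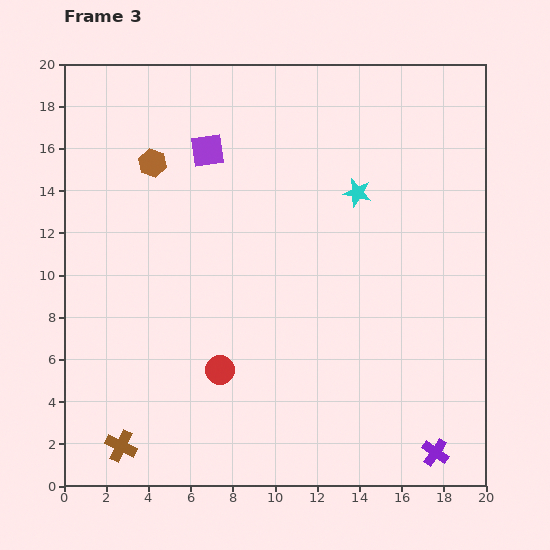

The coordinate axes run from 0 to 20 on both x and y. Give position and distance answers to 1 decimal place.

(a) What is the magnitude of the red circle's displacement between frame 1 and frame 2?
3.3

The red circle moved from (9.8, 11.6) to (8.6, 8.5), a distance of √(1.2² + 3.1²) ≈ 3.3.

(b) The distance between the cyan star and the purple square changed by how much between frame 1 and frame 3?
-3.8

Distance in frame 1: 11.2. Distance in frame 3: 7.4.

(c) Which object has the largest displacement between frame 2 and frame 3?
the purple square

(moved 6.5; next 3.2)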